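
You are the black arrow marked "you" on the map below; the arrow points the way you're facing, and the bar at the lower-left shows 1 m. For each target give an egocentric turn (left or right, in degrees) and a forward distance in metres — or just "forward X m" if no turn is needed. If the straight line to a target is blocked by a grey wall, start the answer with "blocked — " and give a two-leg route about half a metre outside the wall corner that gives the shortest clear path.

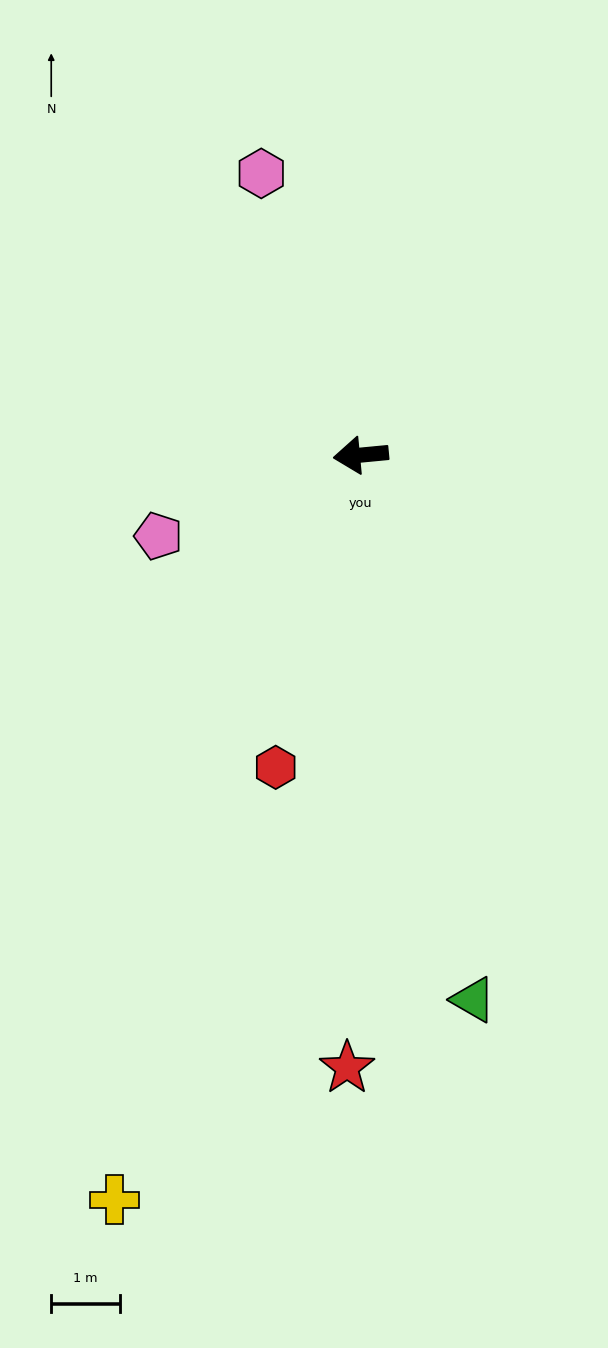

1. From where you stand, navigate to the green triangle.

turn left 96°, forward 8.1 m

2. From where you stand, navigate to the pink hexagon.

turn right 76°, forward 4.4 m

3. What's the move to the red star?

turn left 83°, forward 9.0 m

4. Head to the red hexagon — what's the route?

turn left 69°, forward 4.7 m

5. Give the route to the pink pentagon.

turn left 16°, forward 3.2 m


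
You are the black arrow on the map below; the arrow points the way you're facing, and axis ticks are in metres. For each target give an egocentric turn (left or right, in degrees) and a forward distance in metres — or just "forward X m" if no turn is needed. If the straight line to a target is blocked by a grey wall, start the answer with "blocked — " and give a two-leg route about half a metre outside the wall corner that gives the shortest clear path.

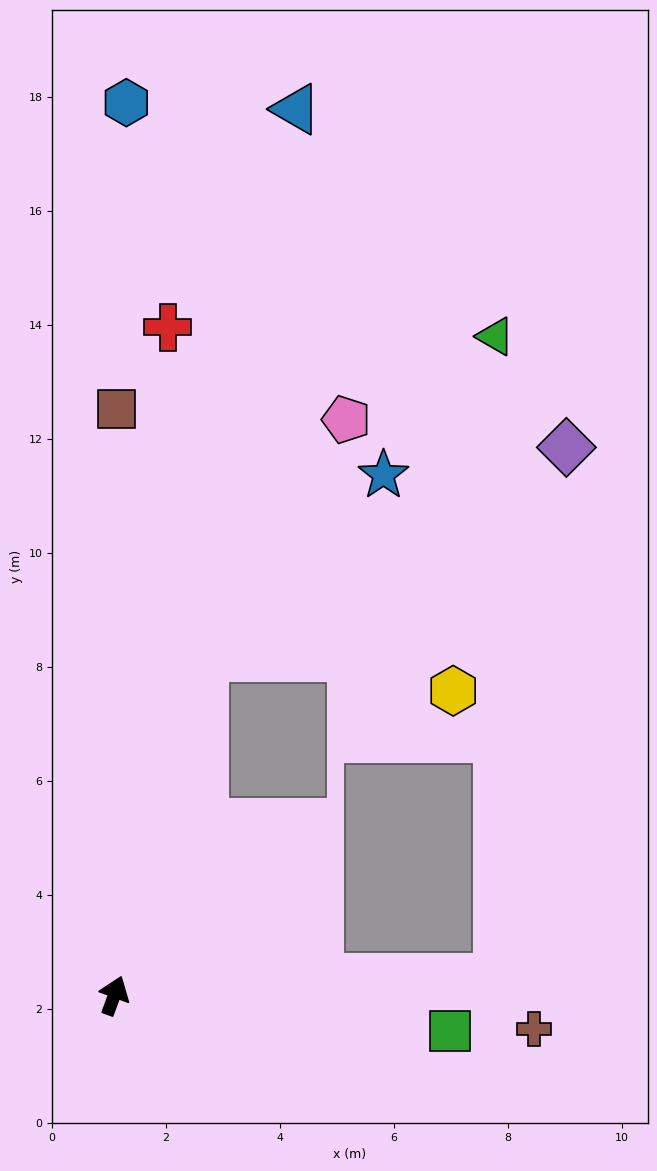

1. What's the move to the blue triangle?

turn left 9°, forward 15.9 m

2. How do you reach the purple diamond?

blocked — turn left 5°, forward 6.1 m, then turn right 45°, forward 7.3 m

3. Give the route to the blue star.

blocked — turn left 5°, forward 6.1 m, then turn right 29°, forward 4.5 m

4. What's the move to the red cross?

turn left 16°, forward 11.8 m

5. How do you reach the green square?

turn right 76°, forward 5.9 m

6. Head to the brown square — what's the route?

turn left 20°, forward 10.3 m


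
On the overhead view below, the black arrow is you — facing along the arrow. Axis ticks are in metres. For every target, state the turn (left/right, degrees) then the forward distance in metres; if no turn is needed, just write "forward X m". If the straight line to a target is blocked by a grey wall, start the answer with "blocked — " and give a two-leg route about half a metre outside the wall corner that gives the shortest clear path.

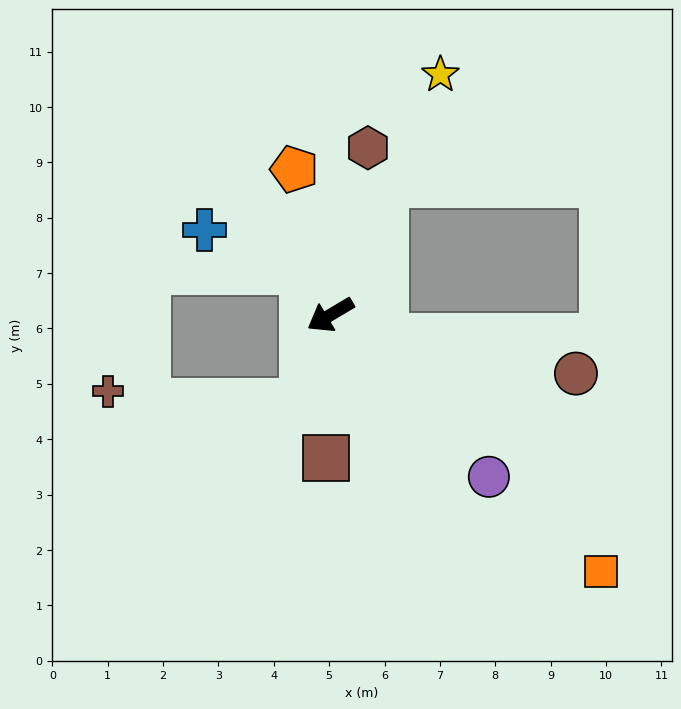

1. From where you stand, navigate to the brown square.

turn left 58°, forward 2.6 m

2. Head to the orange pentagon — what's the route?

turn right 107°, forward 2.7 m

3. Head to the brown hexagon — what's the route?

turn right 133°, forward 3.1 m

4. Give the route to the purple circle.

turn left 104°, forward 4.1 m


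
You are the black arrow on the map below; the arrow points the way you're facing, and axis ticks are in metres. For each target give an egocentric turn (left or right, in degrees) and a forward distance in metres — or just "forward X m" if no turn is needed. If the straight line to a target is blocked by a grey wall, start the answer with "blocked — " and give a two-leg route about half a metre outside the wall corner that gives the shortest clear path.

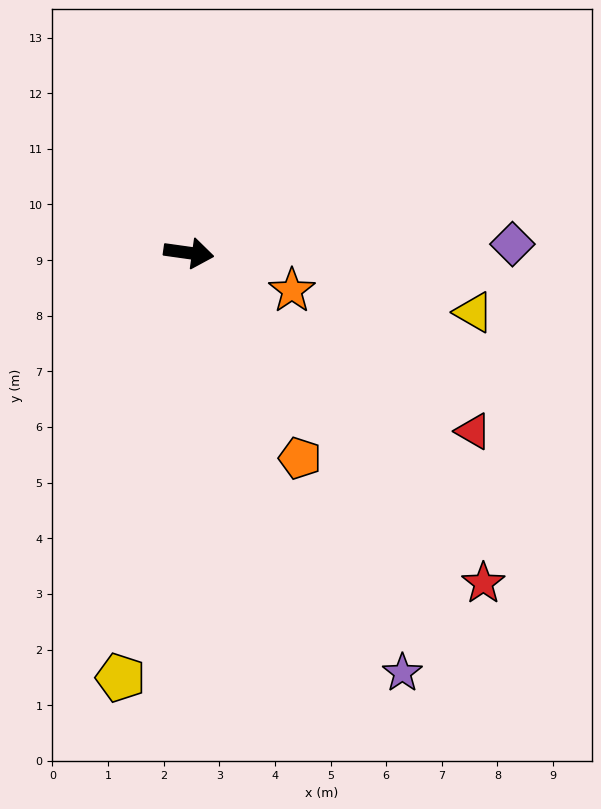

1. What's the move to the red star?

turn right 40°, forward 8.0 m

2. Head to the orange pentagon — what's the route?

turn right 54°, forward 4.2 m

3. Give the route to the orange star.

turn right 12°, forward 2.0 m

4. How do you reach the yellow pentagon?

turn right 91°, forward 7.7 m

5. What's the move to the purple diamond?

turn left 10°, forward 5.8 m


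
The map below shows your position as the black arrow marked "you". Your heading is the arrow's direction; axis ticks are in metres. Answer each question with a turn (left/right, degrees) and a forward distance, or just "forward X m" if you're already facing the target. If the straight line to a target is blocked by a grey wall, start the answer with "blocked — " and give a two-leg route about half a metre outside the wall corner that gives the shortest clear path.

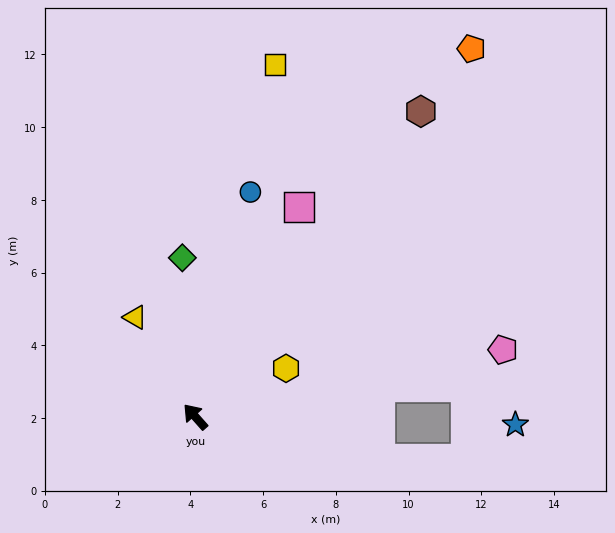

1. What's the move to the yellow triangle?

turn right 10°, forward 3.2 m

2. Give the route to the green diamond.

turn right 37°, forward 4.4 m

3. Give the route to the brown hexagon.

turn right 78°, forward 10.4 m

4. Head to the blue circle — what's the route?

turn right 55°, forward 6.4 m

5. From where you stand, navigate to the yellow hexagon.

turn right 104°, forward 2.8 m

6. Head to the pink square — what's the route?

turn right 68°, forward 6.4 m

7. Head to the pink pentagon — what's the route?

turn right 119°, forward 8.7 m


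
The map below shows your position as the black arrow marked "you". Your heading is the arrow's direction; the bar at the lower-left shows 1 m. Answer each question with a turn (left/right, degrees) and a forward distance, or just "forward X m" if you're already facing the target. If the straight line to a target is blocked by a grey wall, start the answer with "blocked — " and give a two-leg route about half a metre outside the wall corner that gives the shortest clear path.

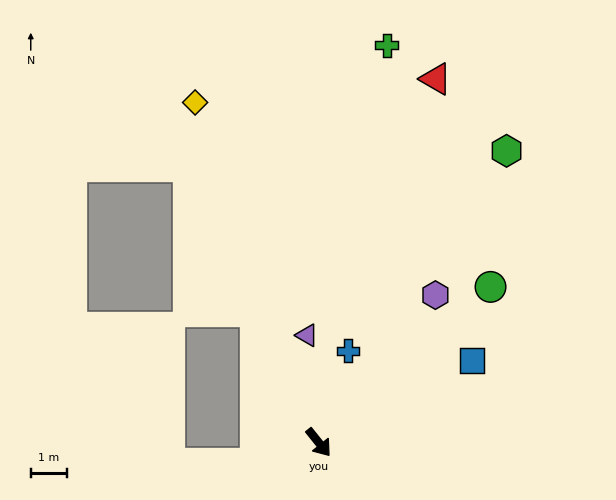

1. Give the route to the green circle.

turn left 93°, forward 6.3 m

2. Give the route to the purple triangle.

turn left 147°, forward 3.0 m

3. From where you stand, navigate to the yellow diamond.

turn left 161°, forward 9.9 m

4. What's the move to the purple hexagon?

turn left 103°, forward 5.1 m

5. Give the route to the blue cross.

turn left 124°, forward 2.6 m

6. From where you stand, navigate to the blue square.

turn left 79°, forward 4.8 m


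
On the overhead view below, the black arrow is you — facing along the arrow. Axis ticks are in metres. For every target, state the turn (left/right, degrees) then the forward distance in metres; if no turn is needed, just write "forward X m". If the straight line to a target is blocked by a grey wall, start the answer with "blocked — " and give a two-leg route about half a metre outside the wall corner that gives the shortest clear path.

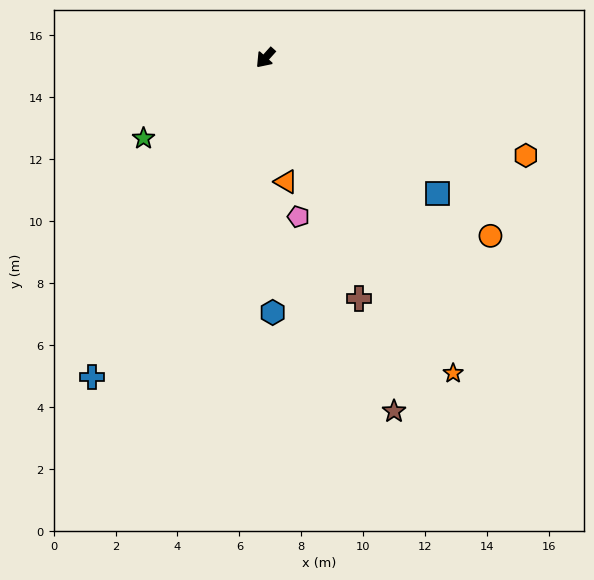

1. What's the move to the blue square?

turn left 94°, forward 7.1 m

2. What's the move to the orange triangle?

turn left 51°, forward 4.1 m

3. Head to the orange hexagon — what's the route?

turn left 111°, forward 9.0 m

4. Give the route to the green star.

turn right 15°, forward 4.7 m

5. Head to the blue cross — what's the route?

turn left 13°, forward 11.7 m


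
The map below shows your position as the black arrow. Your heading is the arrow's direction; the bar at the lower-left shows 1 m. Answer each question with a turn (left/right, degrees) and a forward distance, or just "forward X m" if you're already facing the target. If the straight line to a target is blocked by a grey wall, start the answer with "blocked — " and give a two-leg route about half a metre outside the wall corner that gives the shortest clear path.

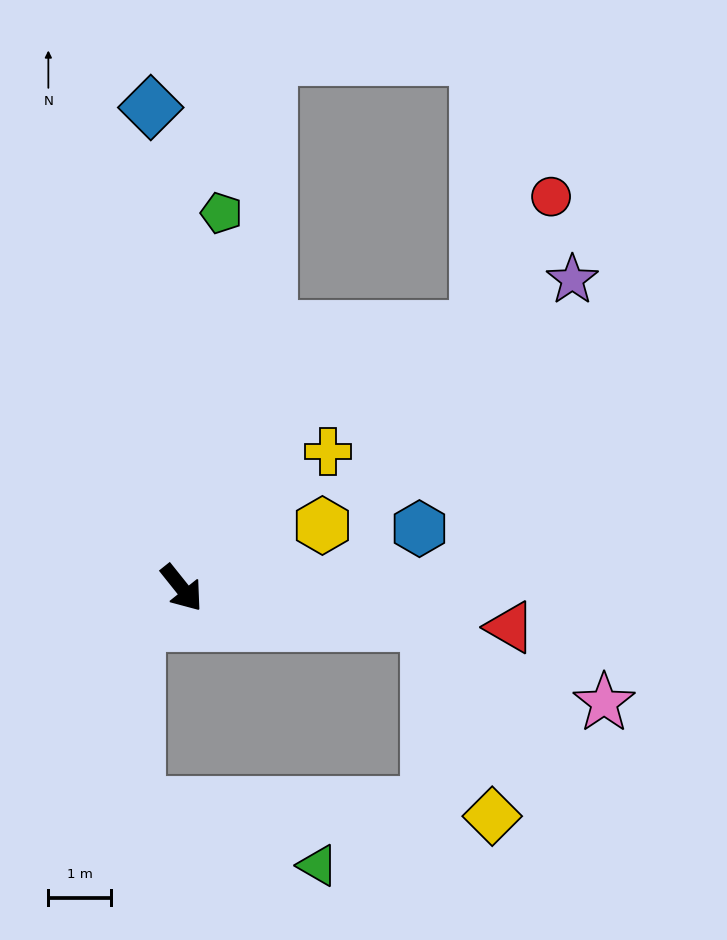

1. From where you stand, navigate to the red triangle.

turn left 45°, forward 5.3 m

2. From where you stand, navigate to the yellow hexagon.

turn left 75°, forward 2.5 m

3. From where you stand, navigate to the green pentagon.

turn left 135°, forward 6.0 m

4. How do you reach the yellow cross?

turn left 94°, forward 3.2 m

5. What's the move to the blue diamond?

turn left 145°, forward 7.7 m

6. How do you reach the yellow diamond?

blocked — turn left 43°, forward 4.0 m, then turn right 63°, forward 3.2 m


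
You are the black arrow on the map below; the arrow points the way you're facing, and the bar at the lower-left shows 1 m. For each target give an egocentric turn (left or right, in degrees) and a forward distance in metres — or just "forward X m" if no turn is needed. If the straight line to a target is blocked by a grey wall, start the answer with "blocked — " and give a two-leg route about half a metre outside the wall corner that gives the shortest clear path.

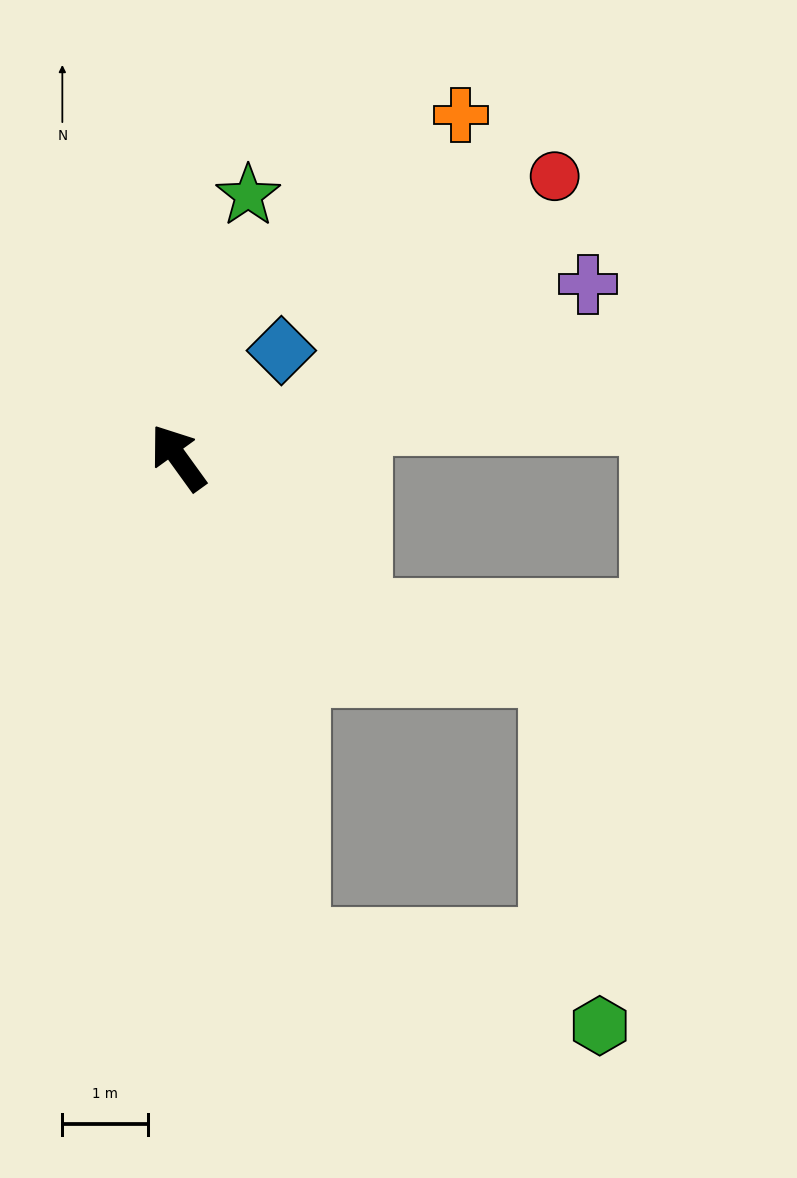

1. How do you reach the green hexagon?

blocked — turn left 158°, forward 5.8 m, then turn left 61°, forward 3.7 m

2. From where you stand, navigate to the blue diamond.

turn right 80°, forward 1.7 m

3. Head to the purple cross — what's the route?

turn right 103°, forward 5.2 m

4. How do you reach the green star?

turn right 51°, forward 3.2 m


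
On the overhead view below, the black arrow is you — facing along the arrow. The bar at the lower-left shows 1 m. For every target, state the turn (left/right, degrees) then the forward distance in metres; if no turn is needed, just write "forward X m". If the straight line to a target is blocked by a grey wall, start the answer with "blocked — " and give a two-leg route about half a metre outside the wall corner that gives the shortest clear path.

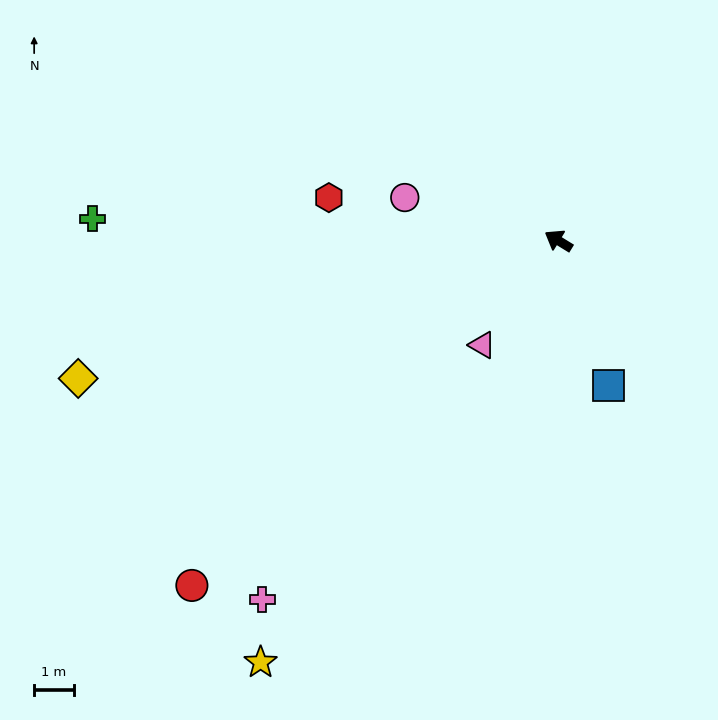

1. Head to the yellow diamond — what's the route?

turn left 48°, forward 12.6 m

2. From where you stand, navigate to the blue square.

turn left 141°, forward 3.9 m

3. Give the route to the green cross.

turn left 29°, forward 11.8 m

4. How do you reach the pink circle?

turn left 16°, forward 4.0 m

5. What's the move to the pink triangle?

turn left 85°, forward 3.3 m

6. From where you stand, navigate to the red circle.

turn left 75°, forward 12.7 m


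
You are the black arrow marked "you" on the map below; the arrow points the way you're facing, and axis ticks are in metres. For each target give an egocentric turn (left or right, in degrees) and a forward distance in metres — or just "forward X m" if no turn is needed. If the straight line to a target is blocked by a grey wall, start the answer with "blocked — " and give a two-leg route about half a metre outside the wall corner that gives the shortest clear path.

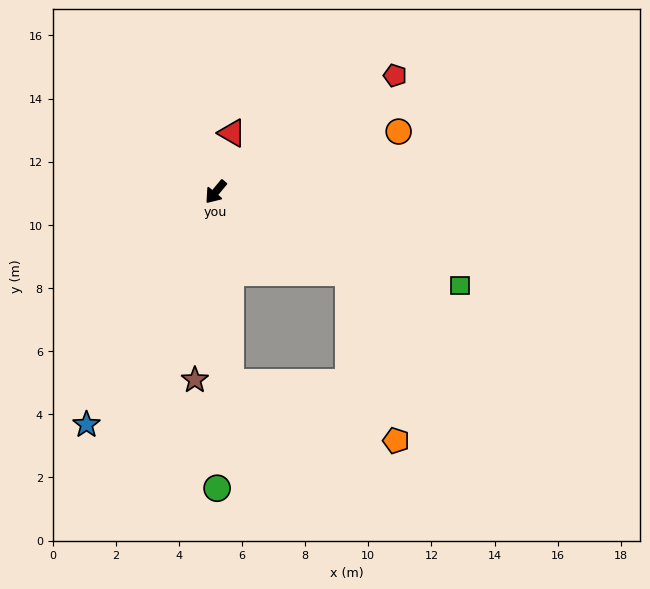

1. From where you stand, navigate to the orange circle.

turn left 148°, forward 6.1 m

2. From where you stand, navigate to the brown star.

turn left 33°, forward 6.0 m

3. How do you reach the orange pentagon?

blocked — turn left 98°, forward 4.9 m, then turn right 42°, forward 5.5 m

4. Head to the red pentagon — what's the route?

turn left 163°, forward 6.8 m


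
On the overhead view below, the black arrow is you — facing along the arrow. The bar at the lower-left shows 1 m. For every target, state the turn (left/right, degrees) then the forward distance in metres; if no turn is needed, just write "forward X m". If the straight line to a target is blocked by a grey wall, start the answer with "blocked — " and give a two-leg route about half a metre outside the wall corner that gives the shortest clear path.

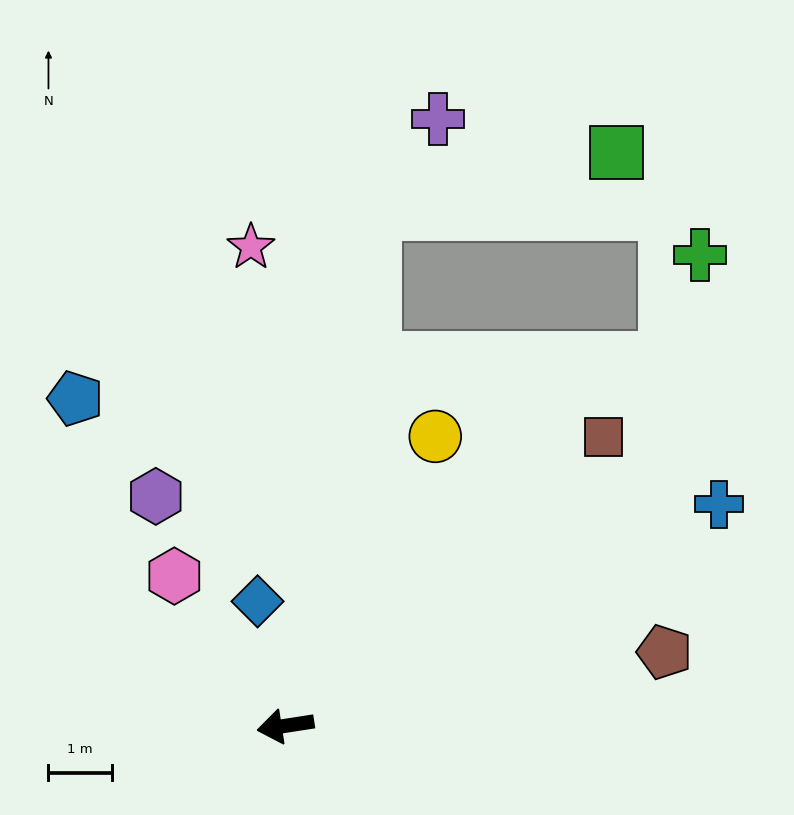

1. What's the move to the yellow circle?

turn right 126°, forward 5.2 m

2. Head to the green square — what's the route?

blocked — turn right 109°, forward 8.2 m, then turn right 66°, forward 4.0 m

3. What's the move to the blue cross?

turn right 162°, forward 7.7 m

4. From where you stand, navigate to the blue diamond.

turn right 86°, forward 2.0 m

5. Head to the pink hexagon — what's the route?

turn right 62°, forward 3.0 m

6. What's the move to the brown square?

turn right 147°, forward 6.8 m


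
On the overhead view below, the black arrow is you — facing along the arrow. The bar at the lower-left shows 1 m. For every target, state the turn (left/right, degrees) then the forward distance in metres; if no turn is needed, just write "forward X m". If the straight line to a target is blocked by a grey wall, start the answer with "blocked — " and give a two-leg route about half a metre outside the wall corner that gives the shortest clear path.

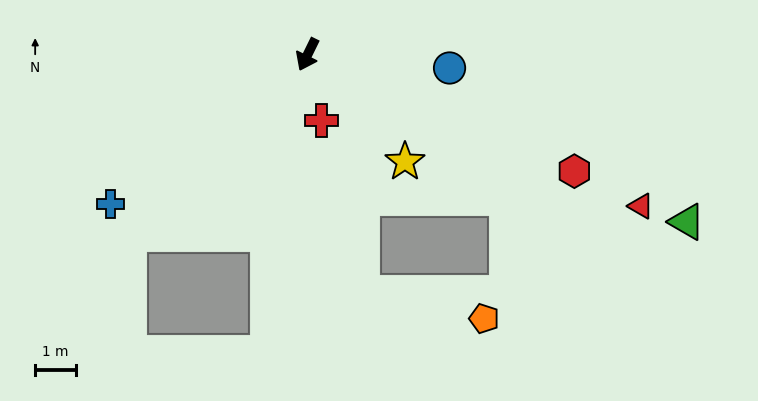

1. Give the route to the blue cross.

turn right 27°, forward 6.1 m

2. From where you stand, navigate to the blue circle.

turn left 111°, forward 3.5 m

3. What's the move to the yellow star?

turn left 68°, forward 3.6 m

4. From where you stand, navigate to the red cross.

turn left 38°, forward 1.7 m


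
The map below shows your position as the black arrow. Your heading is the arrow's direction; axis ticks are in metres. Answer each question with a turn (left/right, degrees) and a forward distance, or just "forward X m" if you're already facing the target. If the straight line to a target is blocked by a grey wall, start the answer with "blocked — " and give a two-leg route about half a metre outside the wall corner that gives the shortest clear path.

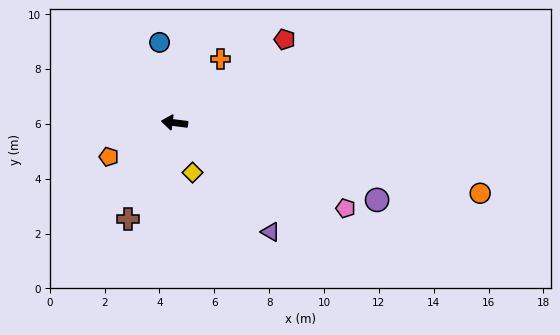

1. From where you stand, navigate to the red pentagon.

turn right 136°, forward 5.0 m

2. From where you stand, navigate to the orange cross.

turn right 119°, forward 2.9 m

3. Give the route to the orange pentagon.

turn left 35°, forward 2.7 m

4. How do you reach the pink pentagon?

turn left 161°, forward 7.0 m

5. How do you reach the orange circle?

turn left 174°, forward 11.4 m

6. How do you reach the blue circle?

turn right 72°, forward 3.0 m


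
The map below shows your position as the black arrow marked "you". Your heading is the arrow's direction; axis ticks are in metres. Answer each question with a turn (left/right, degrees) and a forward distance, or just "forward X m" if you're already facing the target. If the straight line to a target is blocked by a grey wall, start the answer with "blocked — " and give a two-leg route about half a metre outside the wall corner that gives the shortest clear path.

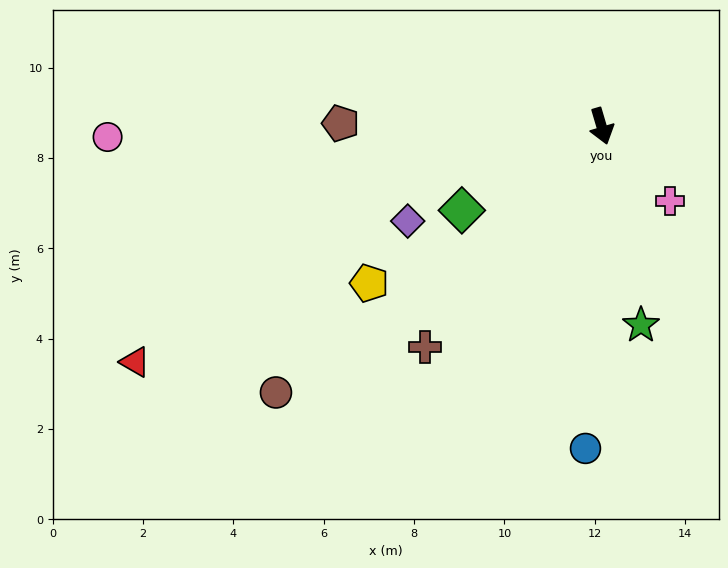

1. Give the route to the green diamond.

turn right 75°, forward 3.6 m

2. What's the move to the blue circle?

turn right 19°, forward 7.1 m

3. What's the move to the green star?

turn right 5°, forward 4.5 m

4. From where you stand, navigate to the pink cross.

turn left 26°, forward 2.2 m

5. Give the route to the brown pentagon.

turn right 107°, forward 5.8 m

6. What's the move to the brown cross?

turn right 55°, forward 6.3 m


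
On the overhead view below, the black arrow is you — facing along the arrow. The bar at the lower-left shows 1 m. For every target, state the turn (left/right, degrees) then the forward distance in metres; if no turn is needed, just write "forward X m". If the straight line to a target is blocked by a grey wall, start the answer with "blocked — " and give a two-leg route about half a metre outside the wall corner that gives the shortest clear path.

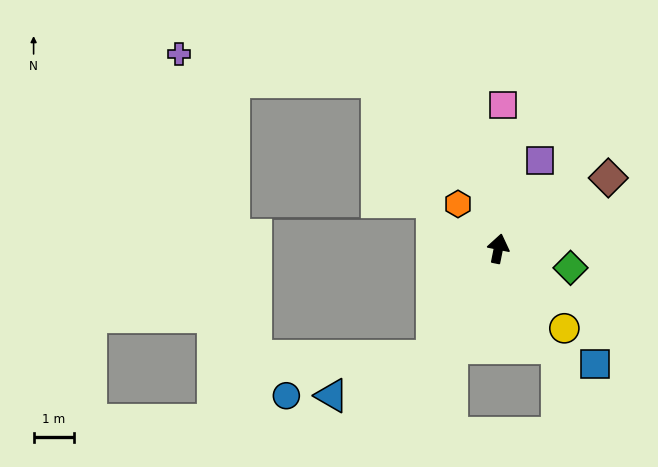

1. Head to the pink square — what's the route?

turn left 10°, forward 3.6 m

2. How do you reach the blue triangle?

blocked — turn left 160°, forward 3.2 m, then turn right 38°, forward 2.7 m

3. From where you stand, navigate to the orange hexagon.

turn left 54°, forward 1.5 m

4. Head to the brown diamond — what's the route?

turn right 46°, forward 3.3 m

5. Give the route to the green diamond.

turn right 94°, forward 1.9 m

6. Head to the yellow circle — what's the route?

turn right 129°, forward 2.6 m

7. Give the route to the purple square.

turn right 14°, forward 2.4 m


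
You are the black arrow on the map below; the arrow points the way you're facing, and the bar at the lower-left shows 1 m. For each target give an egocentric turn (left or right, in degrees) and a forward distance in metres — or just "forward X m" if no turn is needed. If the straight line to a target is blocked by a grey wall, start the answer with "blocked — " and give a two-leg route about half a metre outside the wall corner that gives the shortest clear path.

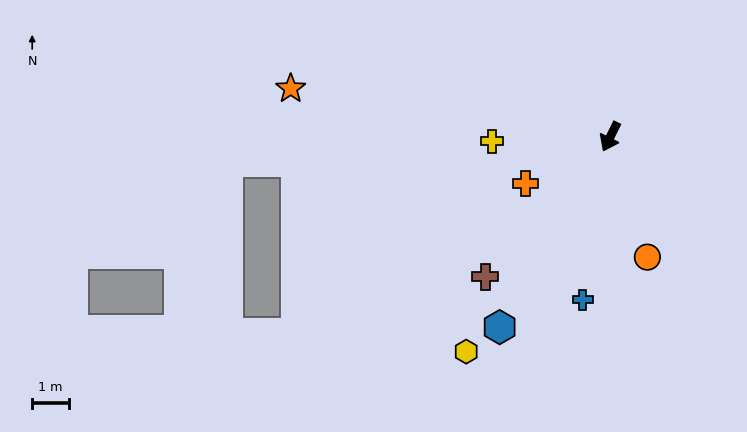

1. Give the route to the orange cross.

turn right 35°, forward 2.6 m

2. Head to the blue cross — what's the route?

turn left 17°, forward 4.5 m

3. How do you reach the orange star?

turn right 72°, forward 8.8 m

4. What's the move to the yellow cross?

turn right 62°, forward 3.2 m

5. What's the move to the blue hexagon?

turn right 4°, forward 6.0 m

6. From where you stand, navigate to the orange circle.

turn left 43°, forward 3.4 m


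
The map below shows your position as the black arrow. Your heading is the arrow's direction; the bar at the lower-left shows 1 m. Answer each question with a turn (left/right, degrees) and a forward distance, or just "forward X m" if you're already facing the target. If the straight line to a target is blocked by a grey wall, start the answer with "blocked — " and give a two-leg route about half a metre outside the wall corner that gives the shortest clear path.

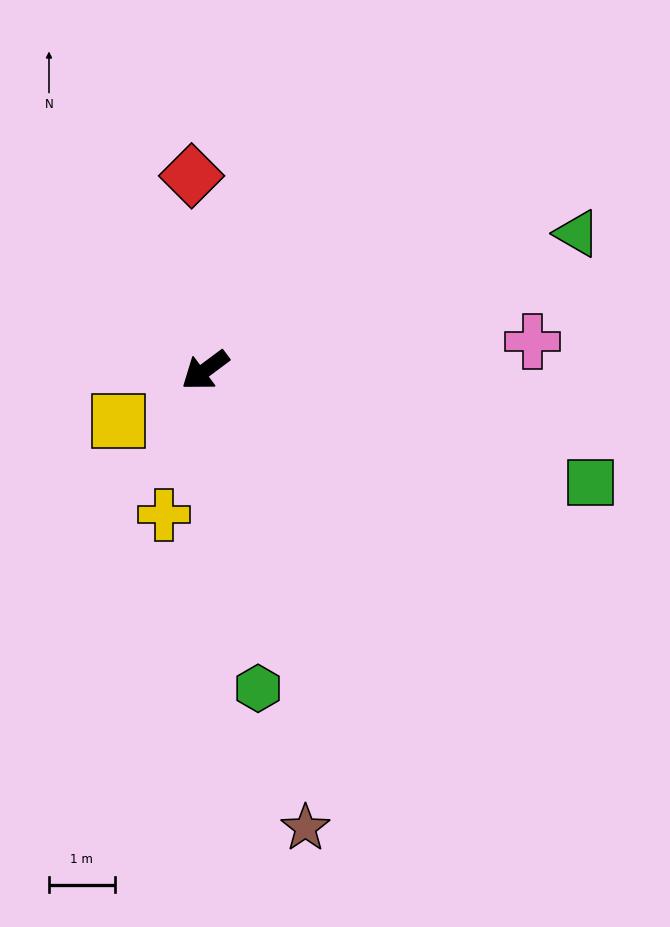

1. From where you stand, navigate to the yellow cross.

turn left 37°, forward 2.3 m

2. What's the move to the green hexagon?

turn left 63°, forward 4.9 m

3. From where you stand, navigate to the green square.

turn left 127°, forward 6.1 m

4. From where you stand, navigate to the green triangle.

turn left 164°, forward 6.0 m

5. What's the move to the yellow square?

turn right 7°, forward 1.5 m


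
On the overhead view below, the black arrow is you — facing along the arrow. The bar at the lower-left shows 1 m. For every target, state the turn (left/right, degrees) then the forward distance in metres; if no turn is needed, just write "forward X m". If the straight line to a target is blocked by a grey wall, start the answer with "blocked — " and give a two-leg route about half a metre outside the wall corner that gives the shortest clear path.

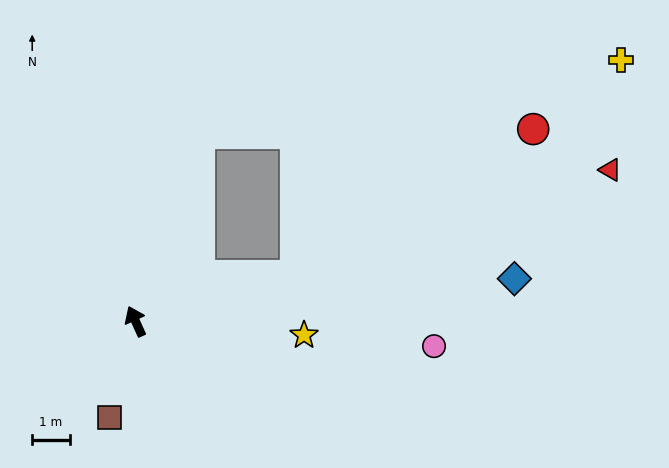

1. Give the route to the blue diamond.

turn right 108°, forward 10.1 m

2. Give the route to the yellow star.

turn right 119°, forward 4.5 m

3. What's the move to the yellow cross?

blocked — turn right 43°, forward 5.3 m, then turn right 62°, forward 11.3 m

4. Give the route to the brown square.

turn left 141°, forward 2.6 m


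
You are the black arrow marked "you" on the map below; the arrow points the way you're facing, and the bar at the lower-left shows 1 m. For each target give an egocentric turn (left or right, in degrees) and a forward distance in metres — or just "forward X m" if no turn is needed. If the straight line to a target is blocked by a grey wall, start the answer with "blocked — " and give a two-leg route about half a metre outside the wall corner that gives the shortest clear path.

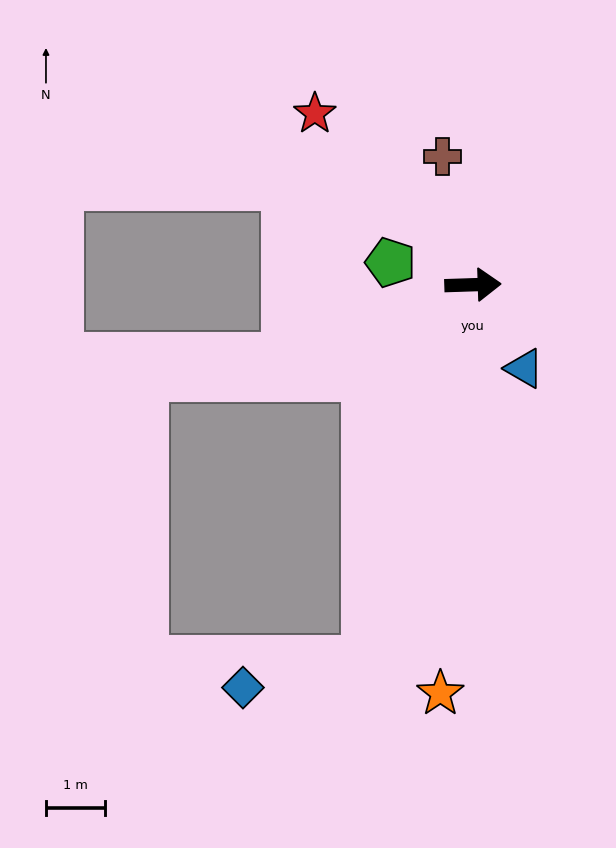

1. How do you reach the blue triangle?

turn right 60°, forward 1.7 m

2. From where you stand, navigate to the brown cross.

turn left 101°, forward 2.2 m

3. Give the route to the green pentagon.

turn left 163°, forward 1.4 m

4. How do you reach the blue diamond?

blocked — turn right 108°, forward 6.6 m, then turn right 62°, forward 2.1 m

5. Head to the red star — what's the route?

turn left 131°, forward 3.9 m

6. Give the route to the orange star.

turn right 96°, forward 6.9 m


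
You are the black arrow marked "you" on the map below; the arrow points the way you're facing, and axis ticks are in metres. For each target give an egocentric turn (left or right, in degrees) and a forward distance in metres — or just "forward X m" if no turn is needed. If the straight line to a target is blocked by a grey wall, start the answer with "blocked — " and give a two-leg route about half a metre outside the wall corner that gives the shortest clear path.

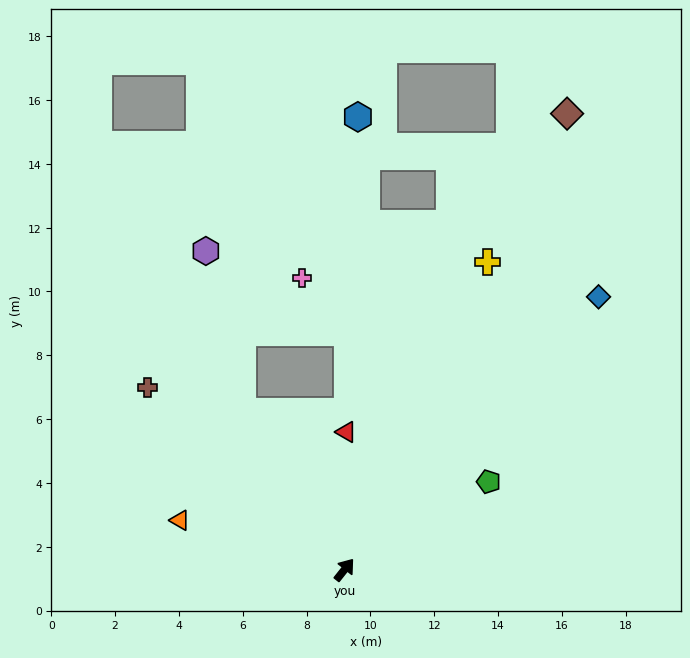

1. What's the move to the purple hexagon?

blocked — turn left 71°, forward 5.9 m, then turn right 20°, forward 5.1 m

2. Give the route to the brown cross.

turn left 86°, forward 8.4 m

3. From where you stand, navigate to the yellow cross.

turn left 14°, forward 10.6 m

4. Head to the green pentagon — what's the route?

turn right 20°, forward 5.3 m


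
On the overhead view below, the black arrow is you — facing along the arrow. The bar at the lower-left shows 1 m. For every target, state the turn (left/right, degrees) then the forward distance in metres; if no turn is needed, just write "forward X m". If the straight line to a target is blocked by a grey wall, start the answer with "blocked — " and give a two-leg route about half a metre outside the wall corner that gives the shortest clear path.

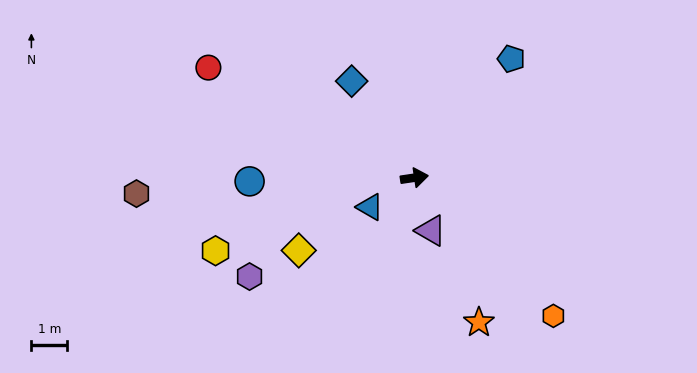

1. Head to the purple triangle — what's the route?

turn right 81°, forward 1.5 m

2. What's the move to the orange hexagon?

turn right 53°, forward 5.4 m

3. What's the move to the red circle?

turn left 143°, forward 6.5 m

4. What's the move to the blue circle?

turn left 173°, forward 4.6 m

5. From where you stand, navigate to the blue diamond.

turn left 115°, forward 3.2 m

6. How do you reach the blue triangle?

turn right 155°, forward 1.5 m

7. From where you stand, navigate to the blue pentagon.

turn left 42°, forward 4.2 m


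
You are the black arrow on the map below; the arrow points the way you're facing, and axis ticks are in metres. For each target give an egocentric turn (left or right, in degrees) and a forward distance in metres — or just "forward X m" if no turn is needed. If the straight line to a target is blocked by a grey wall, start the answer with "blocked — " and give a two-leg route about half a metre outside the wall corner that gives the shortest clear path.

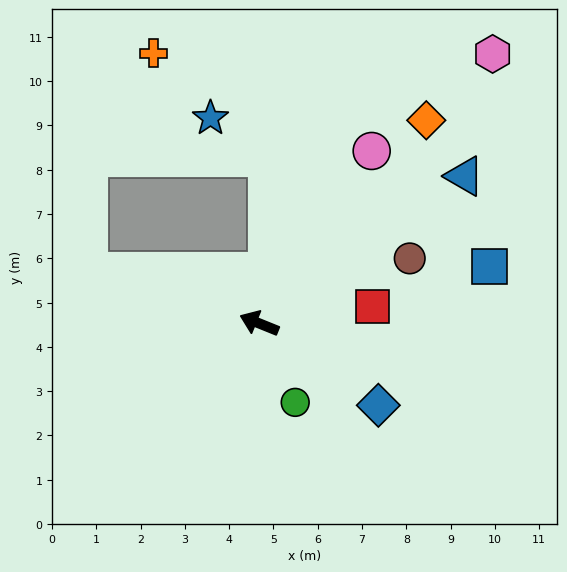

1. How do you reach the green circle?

turn left 136°, forward 2.0 m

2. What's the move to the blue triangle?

turn right 122°, forward 5.7 m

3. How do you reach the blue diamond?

turn left 167°, forward 3.3 m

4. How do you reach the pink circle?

turn right 101°, forward 4.6 m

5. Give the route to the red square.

turn right 150°, forward 2.6 m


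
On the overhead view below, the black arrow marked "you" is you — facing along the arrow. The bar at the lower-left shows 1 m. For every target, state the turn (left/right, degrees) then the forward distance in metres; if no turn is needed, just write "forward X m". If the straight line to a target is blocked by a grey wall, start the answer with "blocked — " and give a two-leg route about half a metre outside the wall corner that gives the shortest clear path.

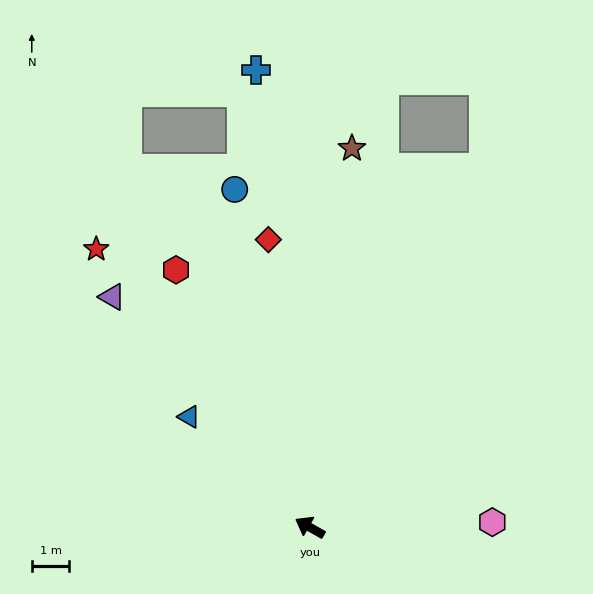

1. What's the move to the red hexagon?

turn right 33°, forward 7.7 m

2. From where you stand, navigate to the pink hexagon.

turn right 149°, forward 4.8 m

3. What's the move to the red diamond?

turn right 52°, forward 7.7 m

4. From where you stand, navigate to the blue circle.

turn right 48°, forward 9.2 m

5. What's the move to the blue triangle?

turn right 13°, forward 4.3 m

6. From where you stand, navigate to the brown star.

turn right 67°, forward 10.1 m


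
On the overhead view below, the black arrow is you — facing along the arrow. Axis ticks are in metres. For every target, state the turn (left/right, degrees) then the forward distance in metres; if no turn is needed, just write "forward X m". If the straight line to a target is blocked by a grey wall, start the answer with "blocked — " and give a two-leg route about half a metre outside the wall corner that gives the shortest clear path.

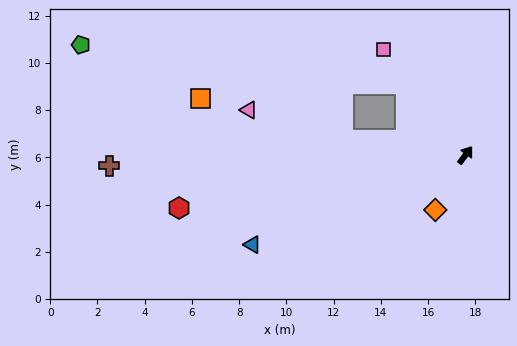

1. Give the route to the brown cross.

turn left 128°, forward 15.1 m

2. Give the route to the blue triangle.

turn left 149°, forward 9.8 m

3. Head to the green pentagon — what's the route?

blocked — turn left 77°, forward 3.9 m, then turn left 43°, forward 13.9 m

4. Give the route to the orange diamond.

turn right 172°, forward 2.6 m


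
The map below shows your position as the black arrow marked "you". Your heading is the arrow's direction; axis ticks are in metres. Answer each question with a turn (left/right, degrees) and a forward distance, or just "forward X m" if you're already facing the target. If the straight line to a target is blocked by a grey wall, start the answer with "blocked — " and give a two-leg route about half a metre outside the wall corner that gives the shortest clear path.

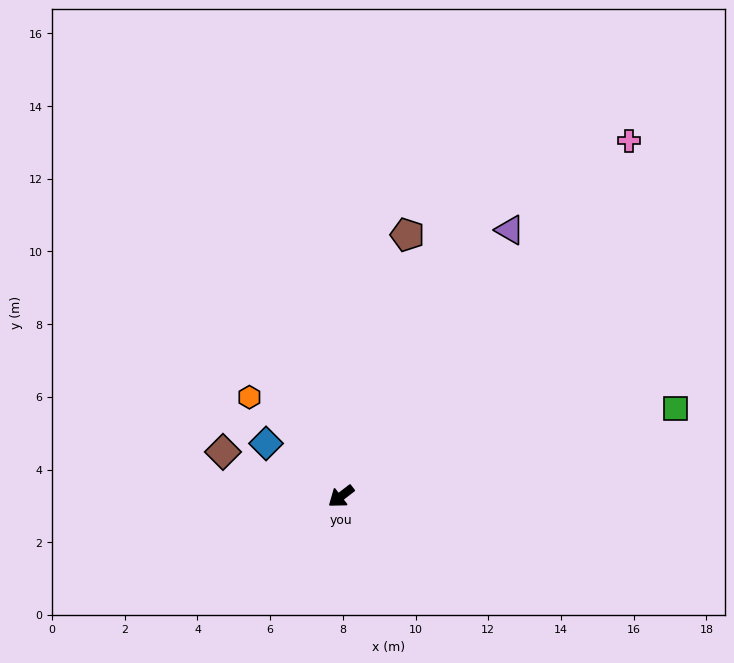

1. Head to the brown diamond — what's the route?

turn right 58°, forward 3.5 m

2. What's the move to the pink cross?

turn right 167°, forward 12.6 m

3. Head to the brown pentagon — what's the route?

turn right 142°, forward 7.4 m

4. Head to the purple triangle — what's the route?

turn right 160°, forward 8.7 m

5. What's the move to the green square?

turn left 157°, forward 9.5 m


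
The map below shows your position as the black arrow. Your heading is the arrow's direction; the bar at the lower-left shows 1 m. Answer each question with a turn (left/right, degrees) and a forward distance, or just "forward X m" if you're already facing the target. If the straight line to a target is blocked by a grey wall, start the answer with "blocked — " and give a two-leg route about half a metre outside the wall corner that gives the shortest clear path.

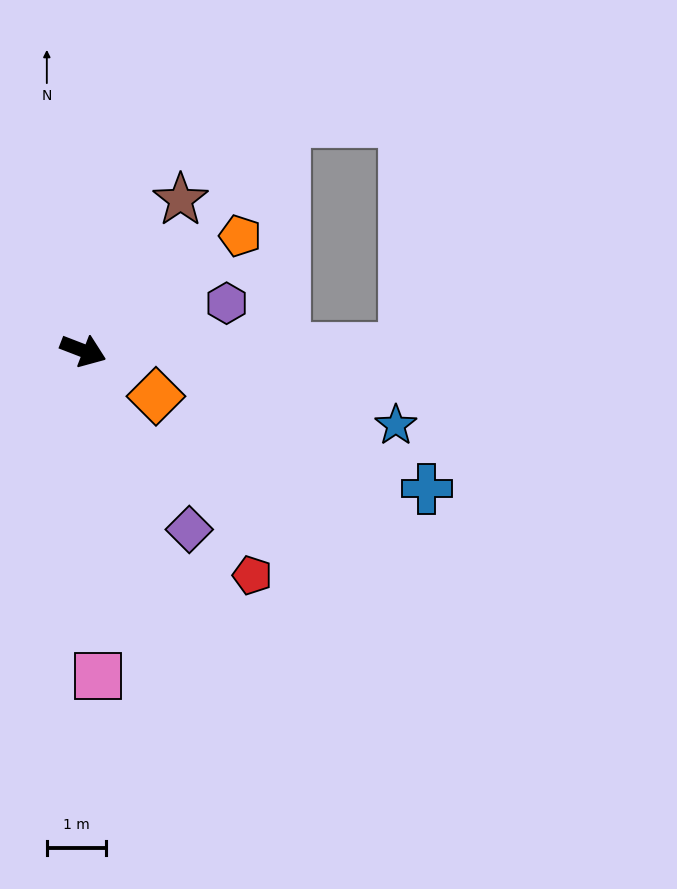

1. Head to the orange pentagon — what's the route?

turn left 57°, forward 3.3 m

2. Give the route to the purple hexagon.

turn left 39°, forward 2.5 m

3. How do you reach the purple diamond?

turn right 38°, forward 3.5 m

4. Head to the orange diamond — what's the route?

turn right 11°, forward 1.4 m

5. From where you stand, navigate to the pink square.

turn right 66°, forward 5.5 m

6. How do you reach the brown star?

turn left 78°, forward 3.0 m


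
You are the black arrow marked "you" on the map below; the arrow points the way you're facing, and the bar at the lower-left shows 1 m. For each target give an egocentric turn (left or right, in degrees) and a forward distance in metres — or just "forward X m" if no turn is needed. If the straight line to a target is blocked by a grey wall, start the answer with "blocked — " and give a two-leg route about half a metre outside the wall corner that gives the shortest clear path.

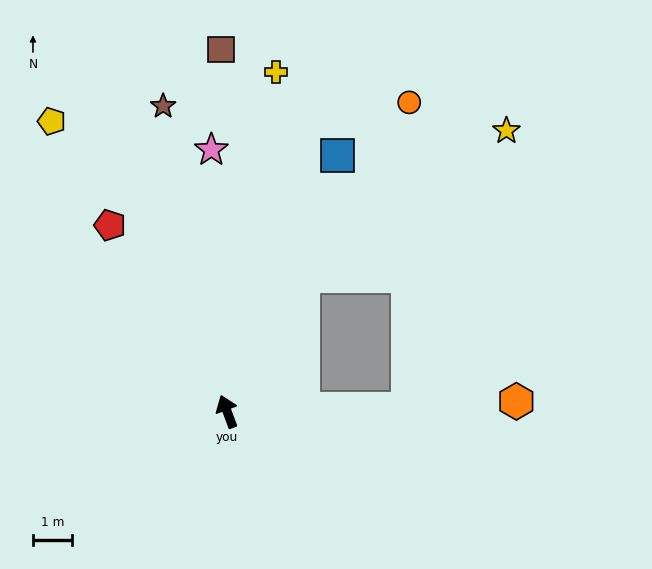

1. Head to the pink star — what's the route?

turn right 17°, forward 6.8 m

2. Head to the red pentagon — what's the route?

turn left 12°, forward 5.7 m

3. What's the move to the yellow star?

blocked — turn right 50°, forward 4.0 m, then turn right 25°, forward 6.4 m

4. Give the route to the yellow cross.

turn right 29°, forward 8.8 m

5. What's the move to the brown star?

turn right 9°, forward 8.0 m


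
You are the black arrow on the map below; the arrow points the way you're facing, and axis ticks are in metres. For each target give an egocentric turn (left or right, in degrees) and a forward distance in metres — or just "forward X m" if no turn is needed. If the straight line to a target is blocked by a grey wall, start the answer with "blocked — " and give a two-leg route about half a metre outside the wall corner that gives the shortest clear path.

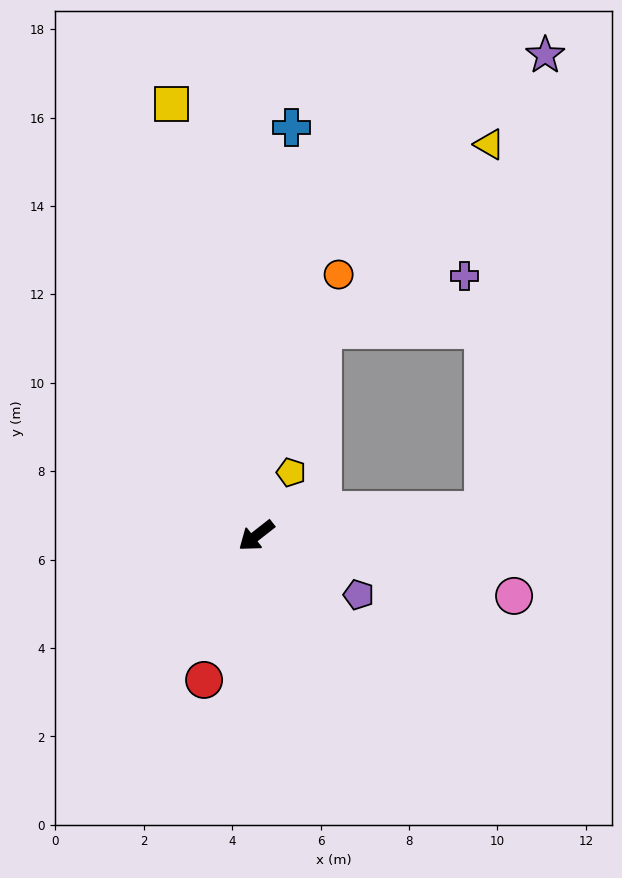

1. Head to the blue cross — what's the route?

turn right 133°, forward 9.3 m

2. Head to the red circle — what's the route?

turn left 32°, forward 3.5 m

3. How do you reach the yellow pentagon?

turn right 157°, forward 1.6 m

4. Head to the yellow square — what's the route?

turn right 117°, forward 10.0 m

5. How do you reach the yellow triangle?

blocked — turn left 149°, forward 5.2 m, then turn left 82°, forward 8.3 m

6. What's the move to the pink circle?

turn left 129°, forward 6.0 m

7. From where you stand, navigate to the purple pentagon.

turn left 112°, forward 2.7 m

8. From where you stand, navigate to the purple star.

blocked — turn left 149°, forward 5.2 m, then turn left 75°, forward 10.4 m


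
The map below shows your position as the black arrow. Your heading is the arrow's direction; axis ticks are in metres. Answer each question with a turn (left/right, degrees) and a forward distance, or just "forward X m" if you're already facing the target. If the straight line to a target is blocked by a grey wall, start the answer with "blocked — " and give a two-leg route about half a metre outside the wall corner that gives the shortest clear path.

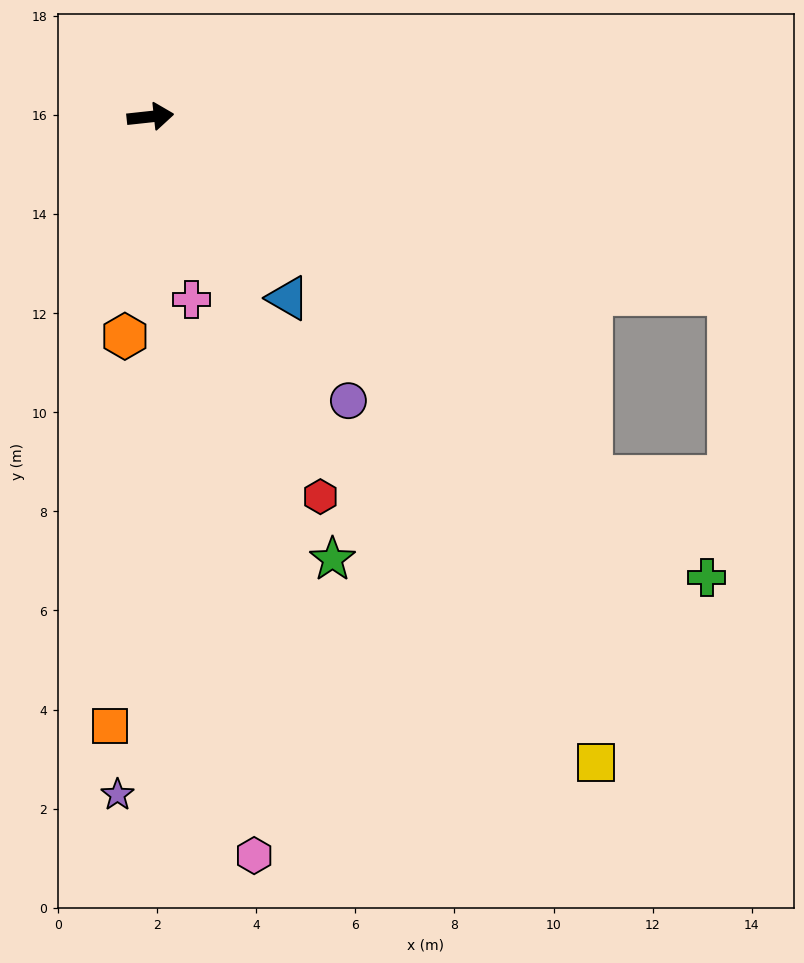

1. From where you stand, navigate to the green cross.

turn right 46°, forward 14.6 m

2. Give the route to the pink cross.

turn right 83°, forward 3.8 m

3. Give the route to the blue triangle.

turn right 59°, forward 4.6 m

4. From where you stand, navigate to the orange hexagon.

turn right 103°, forward 4.5 m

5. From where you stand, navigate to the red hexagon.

turn right 72°, forward 8.4 m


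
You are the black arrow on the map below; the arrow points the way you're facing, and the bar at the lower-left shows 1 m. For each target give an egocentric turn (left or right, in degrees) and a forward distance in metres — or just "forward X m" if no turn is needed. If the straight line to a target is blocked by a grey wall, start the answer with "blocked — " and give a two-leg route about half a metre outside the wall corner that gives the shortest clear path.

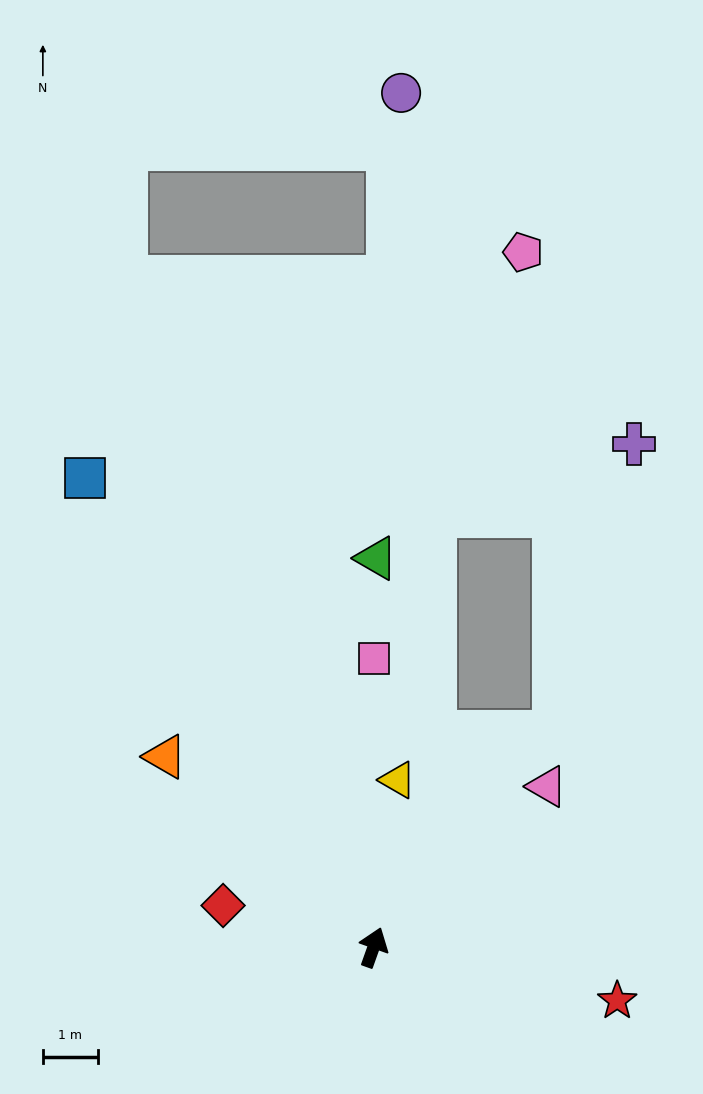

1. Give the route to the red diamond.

turn left 94°, forward 2.9 m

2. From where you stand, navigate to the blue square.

turn left 51°, forward 10.1 m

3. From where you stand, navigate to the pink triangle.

turn right 28°, forward 4.3 m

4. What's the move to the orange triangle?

turn left 67°, forward 5.2 m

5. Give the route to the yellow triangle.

turn left 11°, forward 3.1 m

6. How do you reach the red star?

turn right 83°, forward 4.6 m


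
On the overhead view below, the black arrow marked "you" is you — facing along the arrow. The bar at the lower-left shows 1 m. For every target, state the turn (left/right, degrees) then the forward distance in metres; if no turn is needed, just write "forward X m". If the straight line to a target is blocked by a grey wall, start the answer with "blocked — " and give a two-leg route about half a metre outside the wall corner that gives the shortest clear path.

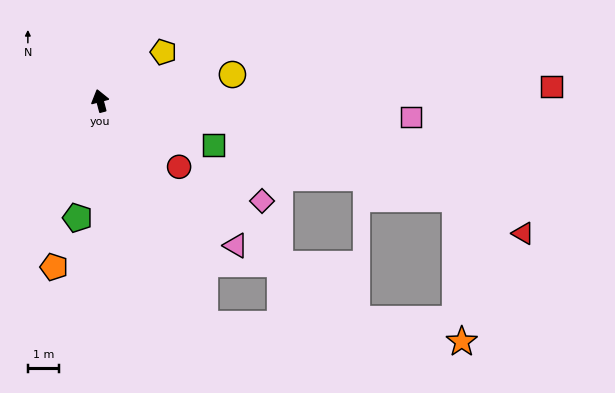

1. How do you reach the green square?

turn right 126°, forward 3.9 m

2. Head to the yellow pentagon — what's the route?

turn right 67°, forward 2.5 m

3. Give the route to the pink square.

turn right 108°, forward 9.9 m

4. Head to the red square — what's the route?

turn right 103°, forward 14.3 m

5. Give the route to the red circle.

turn right 145°, forward 3.3 m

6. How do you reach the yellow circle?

turn right 94°, forward 4.3 m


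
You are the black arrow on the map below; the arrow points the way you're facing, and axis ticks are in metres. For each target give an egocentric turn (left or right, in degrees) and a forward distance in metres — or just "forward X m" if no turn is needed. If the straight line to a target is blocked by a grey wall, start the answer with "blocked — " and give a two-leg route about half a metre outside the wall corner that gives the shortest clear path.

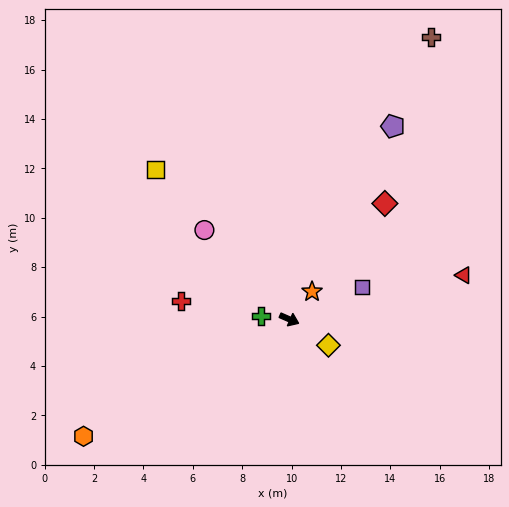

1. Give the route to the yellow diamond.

turn right 10°, forward 1.9 m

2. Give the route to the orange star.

turn left 74°, forward 1.4 m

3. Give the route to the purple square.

turn left 47°, forward 3.2 m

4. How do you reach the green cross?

turn right 163°, forward 1.2 m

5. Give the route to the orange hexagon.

turn right 127°, forward 9.6 m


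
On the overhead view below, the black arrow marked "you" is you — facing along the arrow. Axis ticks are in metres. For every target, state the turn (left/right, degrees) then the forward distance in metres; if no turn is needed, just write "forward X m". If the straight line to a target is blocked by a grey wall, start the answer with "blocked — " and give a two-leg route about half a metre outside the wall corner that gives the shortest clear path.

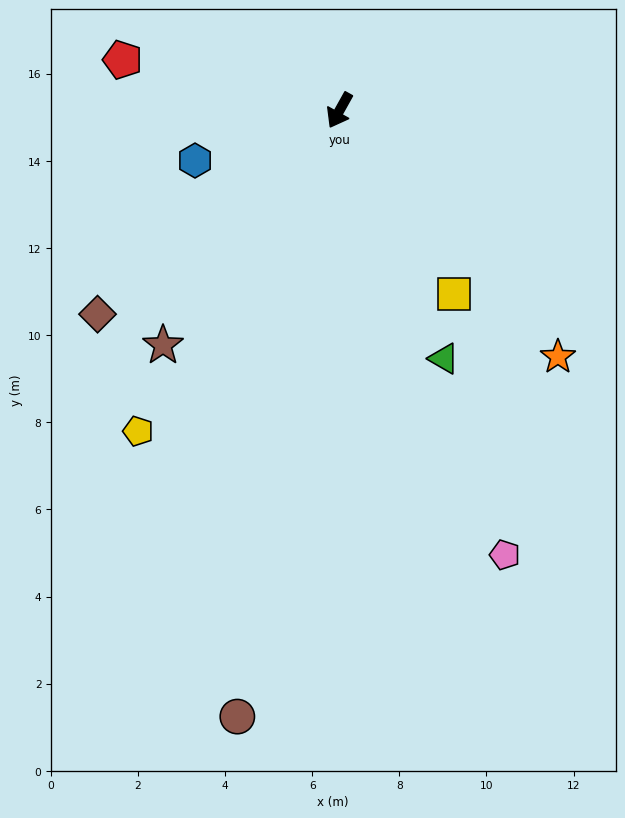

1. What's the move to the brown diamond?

turn right 21°, forward 7.3 m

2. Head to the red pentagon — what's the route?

turn right 74°, forward 5.1 m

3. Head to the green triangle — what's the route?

turn left 52°, forward 6.2 m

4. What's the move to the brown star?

turn right 8°, forward 6.7 m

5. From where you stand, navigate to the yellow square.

turn left 61°, forward 5.0 m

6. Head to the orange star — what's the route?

turn left 71°, forward 7.6 m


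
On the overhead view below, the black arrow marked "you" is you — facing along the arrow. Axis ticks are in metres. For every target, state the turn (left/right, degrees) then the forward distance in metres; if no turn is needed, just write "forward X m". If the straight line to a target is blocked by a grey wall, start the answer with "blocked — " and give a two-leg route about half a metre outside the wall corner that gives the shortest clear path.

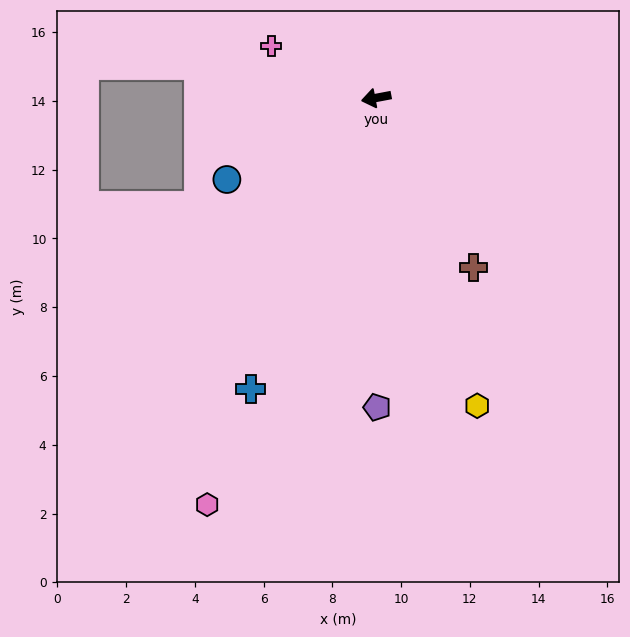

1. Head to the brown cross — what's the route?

turn left 109°, forward 5.7 m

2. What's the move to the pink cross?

turn right 37°, forward 3.4 m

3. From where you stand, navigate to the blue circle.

turn left 18°, forward 4.9 m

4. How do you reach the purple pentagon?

turn left 79°, forward 9.0 m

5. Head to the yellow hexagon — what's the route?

turn left 97°, forward 9.4 m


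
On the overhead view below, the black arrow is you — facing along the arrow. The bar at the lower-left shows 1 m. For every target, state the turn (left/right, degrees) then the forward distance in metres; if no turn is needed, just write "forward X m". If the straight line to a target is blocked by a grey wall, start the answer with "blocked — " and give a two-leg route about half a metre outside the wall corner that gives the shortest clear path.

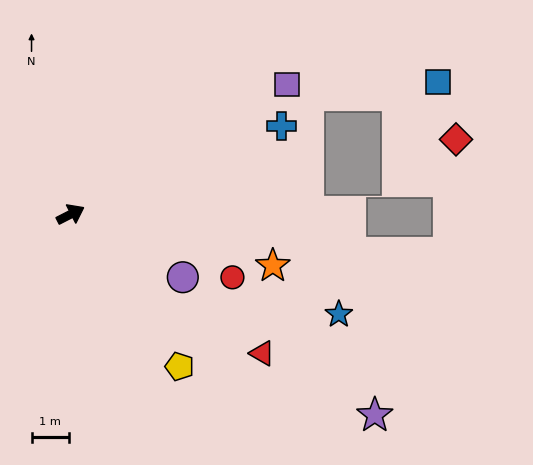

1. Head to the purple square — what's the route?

turn left 4°, forward 6.8 m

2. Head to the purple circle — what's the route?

turn right 56°, forward 3.4 m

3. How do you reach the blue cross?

turn right 4°, forward 6.1 m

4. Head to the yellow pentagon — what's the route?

turn right 81°, forward 5.0 m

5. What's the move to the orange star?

turn right 41°, forward 5.6 m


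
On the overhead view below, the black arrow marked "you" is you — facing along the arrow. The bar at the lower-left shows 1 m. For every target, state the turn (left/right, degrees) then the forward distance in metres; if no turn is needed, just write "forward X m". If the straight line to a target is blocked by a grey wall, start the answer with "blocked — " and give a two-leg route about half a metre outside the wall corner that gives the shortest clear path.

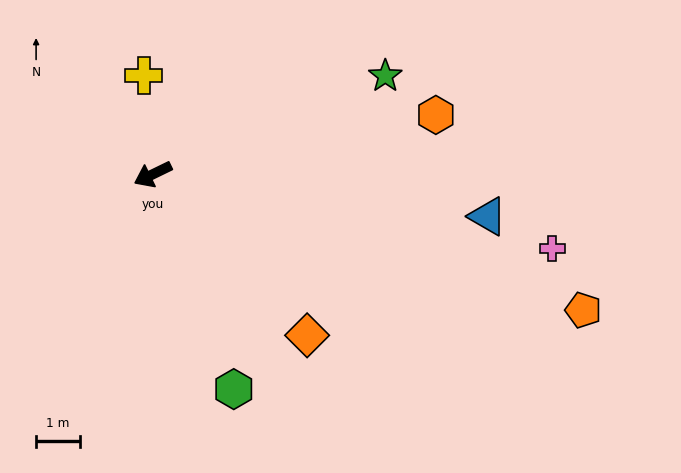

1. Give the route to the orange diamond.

turn left 108°, forward 5.1 m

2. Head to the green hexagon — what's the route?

turn left 85°, forward 5.2 m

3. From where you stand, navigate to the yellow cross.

turn right 111°, forward 2.3 m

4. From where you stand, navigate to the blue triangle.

turn left 147°, forward 7.7 m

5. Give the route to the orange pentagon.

turn left 137°, forward 10.3 m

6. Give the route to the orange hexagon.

turn left 166°, forward 6.6 m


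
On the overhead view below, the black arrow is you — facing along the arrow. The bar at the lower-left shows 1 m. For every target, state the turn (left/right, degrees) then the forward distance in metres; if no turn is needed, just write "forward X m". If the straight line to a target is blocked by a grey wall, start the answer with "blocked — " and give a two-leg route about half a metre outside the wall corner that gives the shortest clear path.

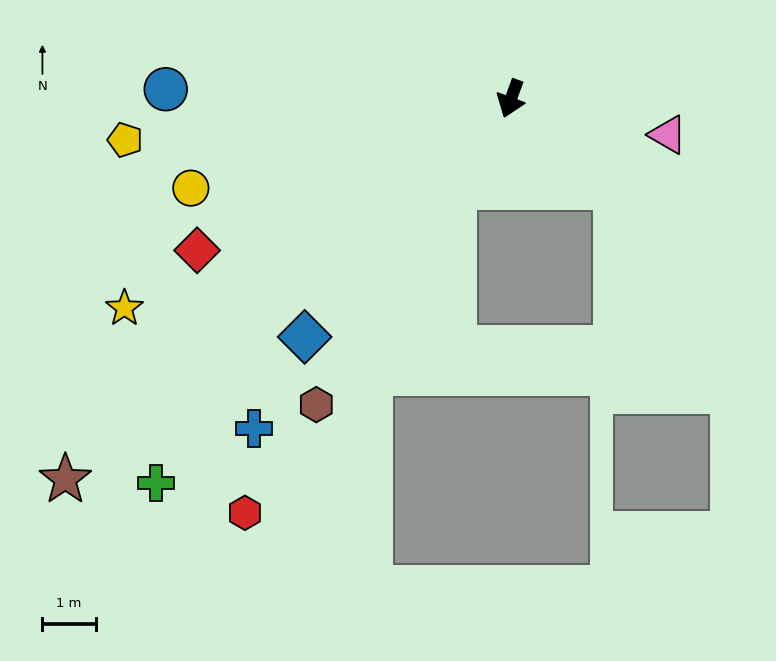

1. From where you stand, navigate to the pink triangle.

turn left 97°, forward 3.0 m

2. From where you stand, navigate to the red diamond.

turn right 44°, forward 6.5 m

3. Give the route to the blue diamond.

turn right 21°, forward 5.9 m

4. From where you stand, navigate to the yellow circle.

turn right 54°, forward 6.2 m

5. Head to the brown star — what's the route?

turn right 29°, forward 11.0 m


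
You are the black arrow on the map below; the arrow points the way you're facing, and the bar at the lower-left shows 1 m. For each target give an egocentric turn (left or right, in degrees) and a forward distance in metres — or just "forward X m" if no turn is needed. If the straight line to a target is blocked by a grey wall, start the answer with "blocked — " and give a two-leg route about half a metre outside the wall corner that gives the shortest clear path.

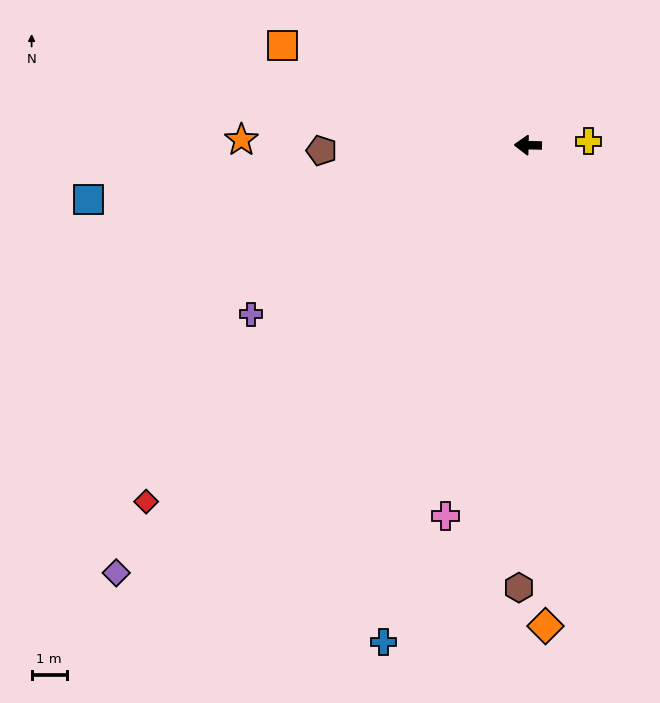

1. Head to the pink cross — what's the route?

turn left 79°, forward 10.8 m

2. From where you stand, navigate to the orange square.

turn right 21°, forward 7.6 m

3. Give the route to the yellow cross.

turn right 175°, forward 1.7 m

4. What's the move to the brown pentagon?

turn left 3°, forward 5.9 m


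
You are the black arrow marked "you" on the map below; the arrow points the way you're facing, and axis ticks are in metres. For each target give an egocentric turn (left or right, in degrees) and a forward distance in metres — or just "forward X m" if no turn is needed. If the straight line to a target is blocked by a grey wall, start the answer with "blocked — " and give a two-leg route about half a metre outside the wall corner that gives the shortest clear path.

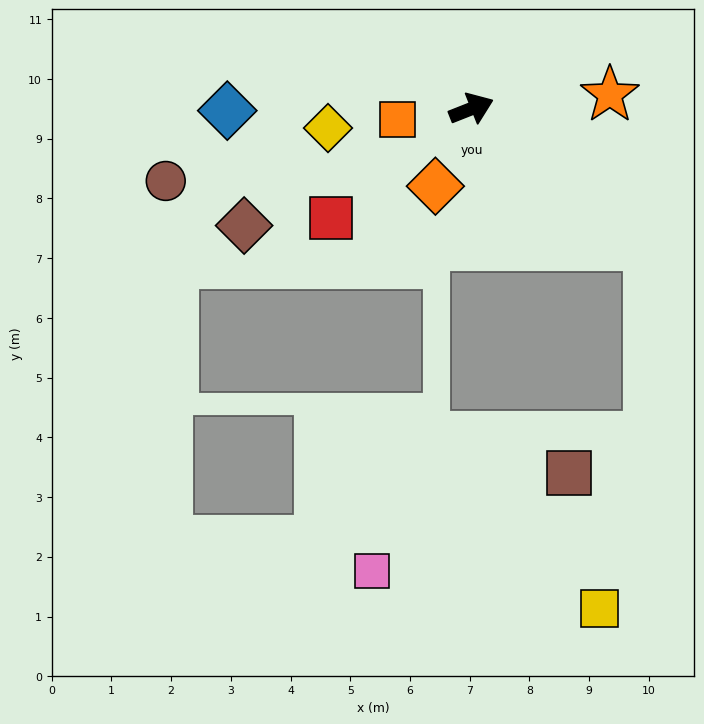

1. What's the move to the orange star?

turn right 16°, forward 2.3 m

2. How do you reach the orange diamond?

turn right 137°, forward 1.4 m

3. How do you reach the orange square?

turn left 166°, forward 1.3 m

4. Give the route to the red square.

turn right 164°, forward 3.0 m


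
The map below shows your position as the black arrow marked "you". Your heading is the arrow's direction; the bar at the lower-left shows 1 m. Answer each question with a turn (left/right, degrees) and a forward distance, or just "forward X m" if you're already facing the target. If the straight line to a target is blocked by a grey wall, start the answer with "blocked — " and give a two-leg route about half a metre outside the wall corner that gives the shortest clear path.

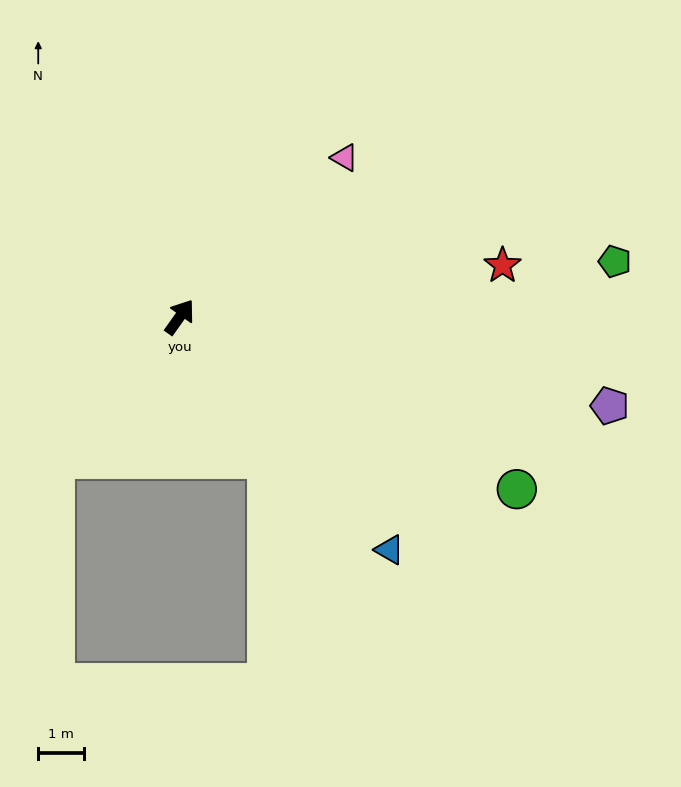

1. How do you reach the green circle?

turn right 82°, forward 8.2 m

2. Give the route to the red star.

turn right 46°, forward 7.1 m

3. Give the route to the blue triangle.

turn right 103°, forward 6.8 m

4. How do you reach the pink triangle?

turn right 11°, forward 5.0 m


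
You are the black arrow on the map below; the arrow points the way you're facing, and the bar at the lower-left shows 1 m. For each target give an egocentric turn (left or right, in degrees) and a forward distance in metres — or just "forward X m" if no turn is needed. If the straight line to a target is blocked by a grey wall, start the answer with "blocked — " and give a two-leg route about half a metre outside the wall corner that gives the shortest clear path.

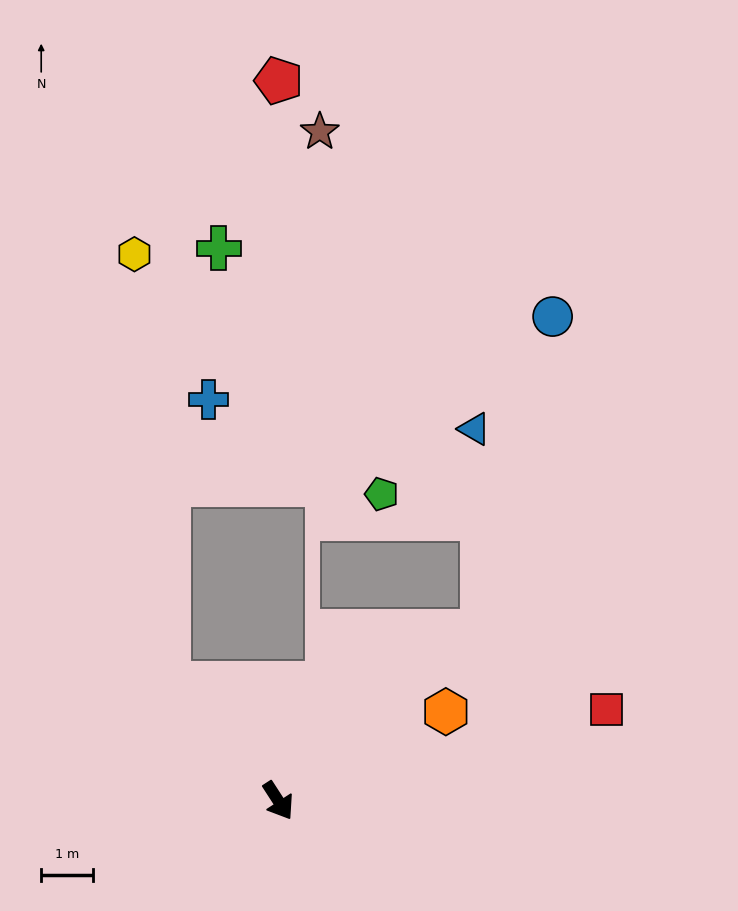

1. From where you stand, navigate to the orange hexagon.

turn left 85°, forward 3.7 m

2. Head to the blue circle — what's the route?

blocked — turn left 97°, forward 5.1 m, then turn left 38°, forward 6.2 m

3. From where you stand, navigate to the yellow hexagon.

blocked — turn right 170°, forward 3.1 m, then turn right 38°, forward 8.3 m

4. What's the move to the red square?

turn left 73°, forward 6.6 m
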